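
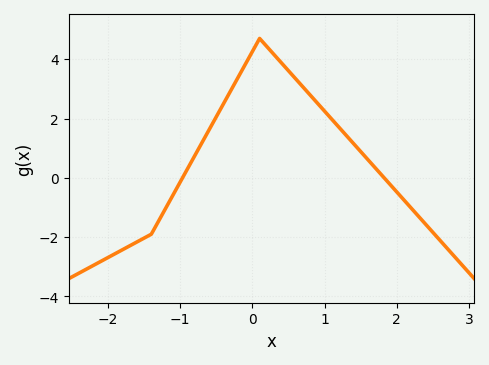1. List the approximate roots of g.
-1, 1.8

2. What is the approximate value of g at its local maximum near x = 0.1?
4.6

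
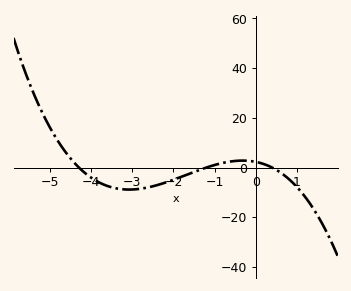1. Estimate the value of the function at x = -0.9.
2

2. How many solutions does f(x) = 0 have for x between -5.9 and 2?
3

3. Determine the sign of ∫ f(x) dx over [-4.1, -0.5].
negative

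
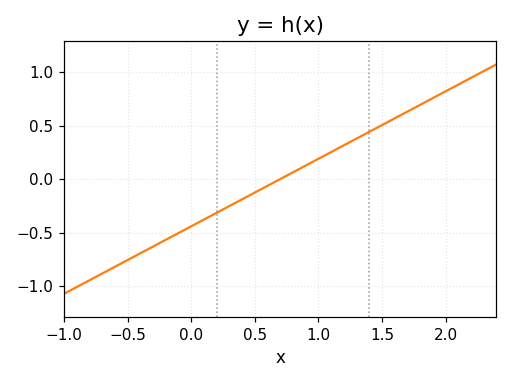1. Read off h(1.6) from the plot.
0.55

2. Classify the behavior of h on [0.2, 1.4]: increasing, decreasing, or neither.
increasing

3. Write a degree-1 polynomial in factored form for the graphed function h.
y = 0.63(x - 0.7)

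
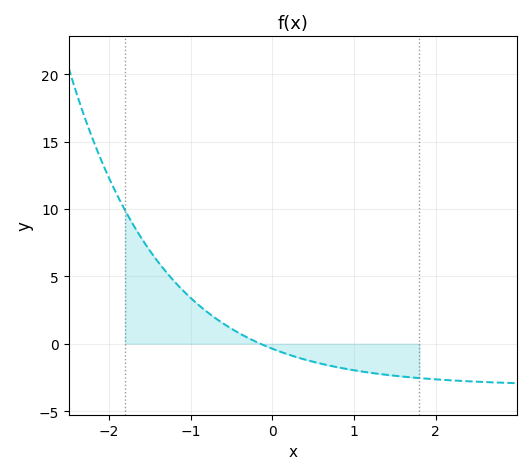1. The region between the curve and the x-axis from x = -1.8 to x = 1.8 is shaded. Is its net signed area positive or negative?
positive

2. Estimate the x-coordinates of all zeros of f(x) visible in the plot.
-0.1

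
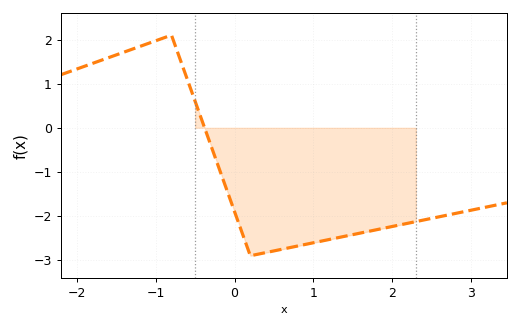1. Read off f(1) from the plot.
-2.61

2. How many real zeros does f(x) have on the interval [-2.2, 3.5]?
1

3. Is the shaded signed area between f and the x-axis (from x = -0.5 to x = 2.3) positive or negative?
negative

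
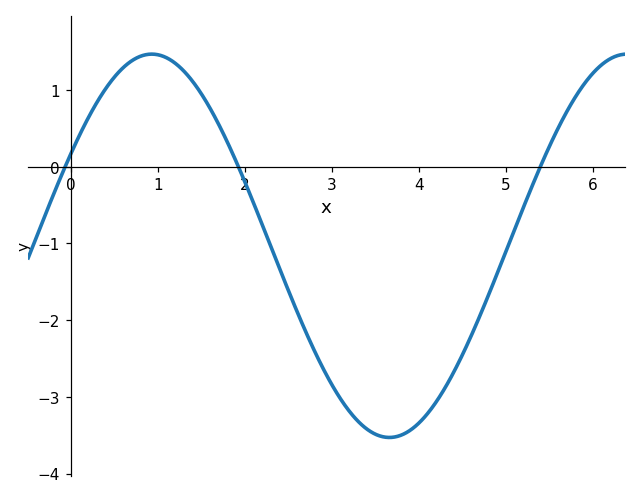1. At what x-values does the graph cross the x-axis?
-0.1, 1.9, 5.4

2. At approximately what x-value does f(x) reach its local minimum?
3.7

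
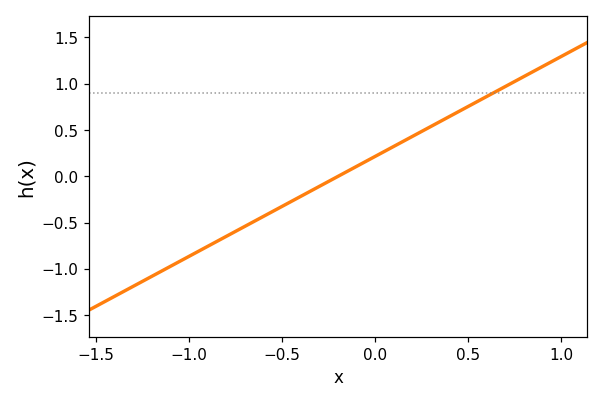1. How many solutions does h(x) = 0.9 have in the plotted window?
1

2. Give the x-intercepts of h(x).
-0.2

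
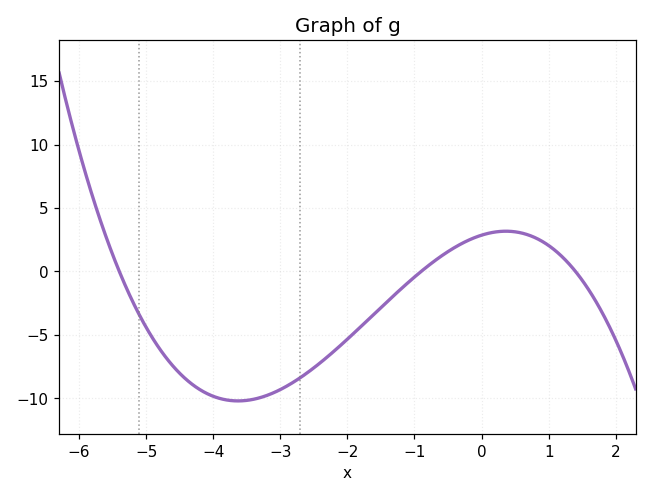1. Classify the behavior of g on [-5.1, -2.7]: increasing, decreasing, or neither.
neither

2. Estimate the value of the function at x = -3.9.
-10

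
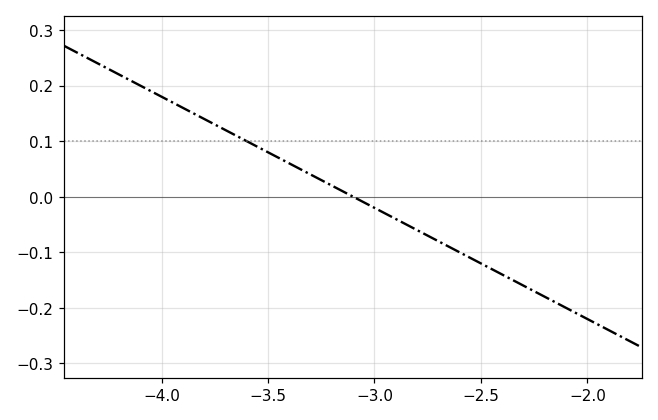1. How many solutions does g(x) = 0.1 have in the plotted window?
1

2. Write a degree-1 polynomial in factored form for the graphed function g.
y = -0.2(x + 3.1)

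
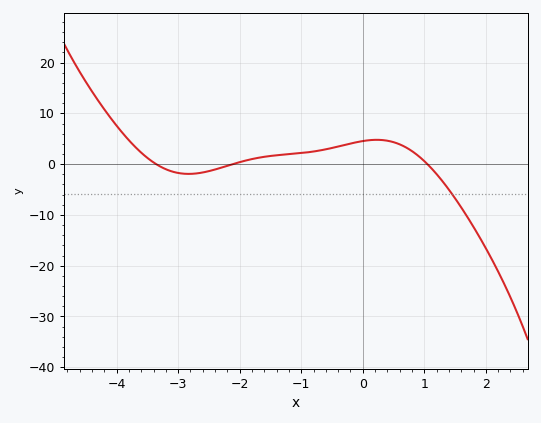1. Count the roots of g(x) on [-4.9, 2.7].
3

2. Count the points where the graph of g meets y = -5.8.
1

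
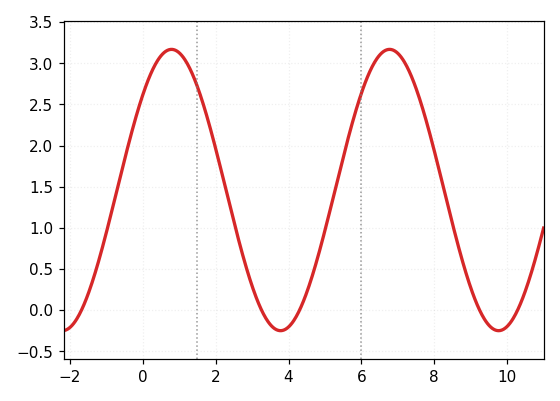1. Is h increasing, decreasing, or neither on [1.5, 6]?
neither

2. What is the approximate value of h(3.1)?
0.17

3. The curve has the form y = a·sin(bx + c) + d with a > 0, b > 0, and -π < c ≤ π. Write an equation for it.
y = 1.71sin(1.05x + 0.742) + 1.46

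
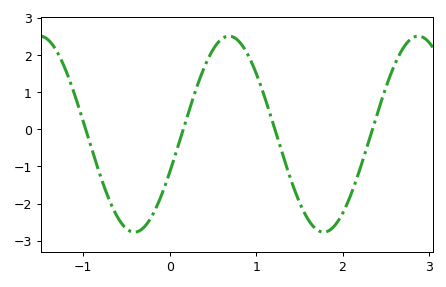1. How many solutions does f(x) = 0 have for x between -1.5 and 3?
4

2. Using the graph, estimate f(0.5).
2.1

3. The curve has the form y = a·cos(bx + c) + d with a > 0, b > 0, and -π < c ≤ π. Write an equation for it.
y = 2.64cos(2.9x - 2) - 0.13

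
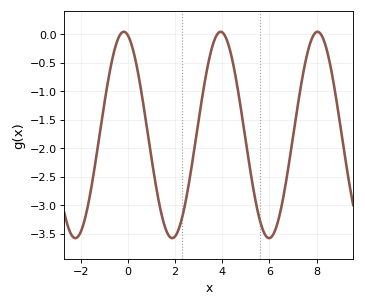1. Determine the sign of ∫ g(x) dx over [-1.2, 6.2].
negative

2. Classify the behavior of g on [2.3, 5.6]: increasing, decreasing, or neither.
neither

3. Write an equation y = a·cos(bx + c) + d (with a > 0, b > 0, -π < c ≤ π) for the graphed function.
y = 1.81cos(1.53x + 0.272) - 1.77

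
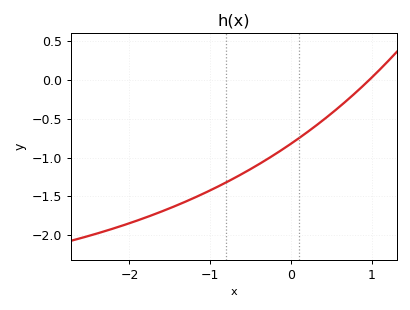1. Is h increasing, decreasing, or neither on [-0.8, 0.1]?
increasing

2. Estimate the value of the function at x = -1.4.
-1.6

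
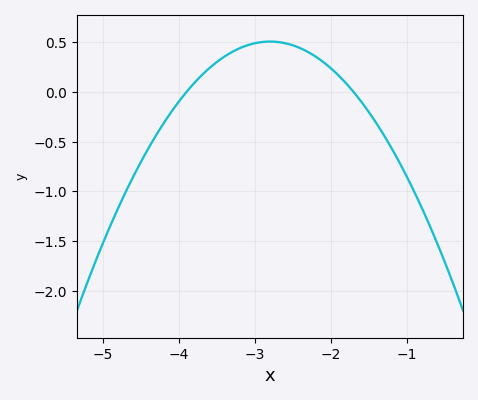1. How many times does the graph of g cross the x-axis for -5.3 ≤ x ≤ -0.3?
2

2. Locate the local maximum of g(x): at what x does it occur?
-2.8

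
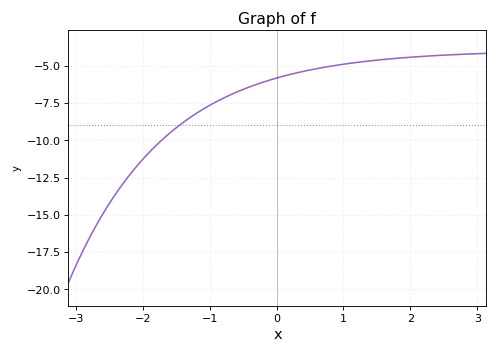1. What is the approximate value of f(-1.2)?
-8.2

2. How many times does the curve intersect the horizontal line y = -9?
1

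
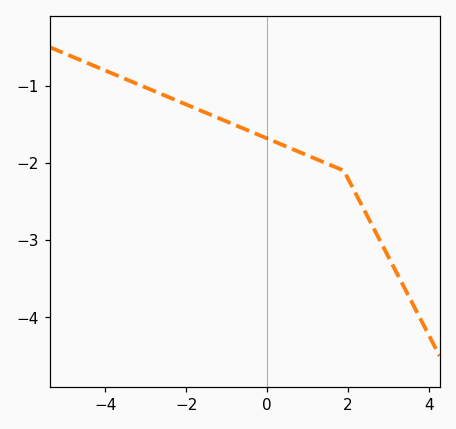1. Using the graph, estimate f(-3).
-1.02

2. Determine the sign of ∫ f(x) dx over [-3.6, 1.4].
negative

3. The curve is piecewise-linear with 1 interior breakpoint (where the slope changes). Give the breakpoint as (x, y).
(1.9, -2.1)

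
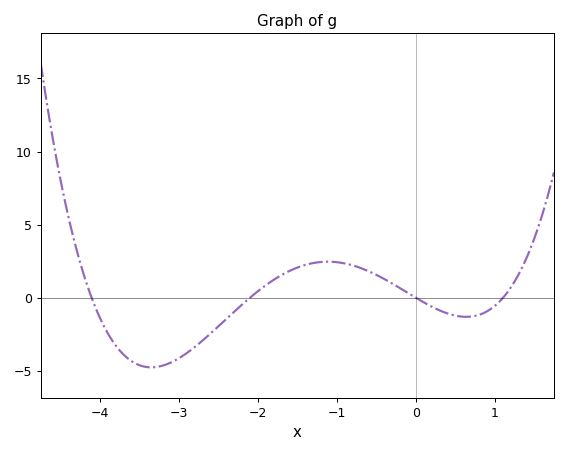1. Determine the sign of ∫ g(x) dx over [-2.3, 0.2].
positive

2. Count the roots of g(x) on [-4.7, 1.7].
4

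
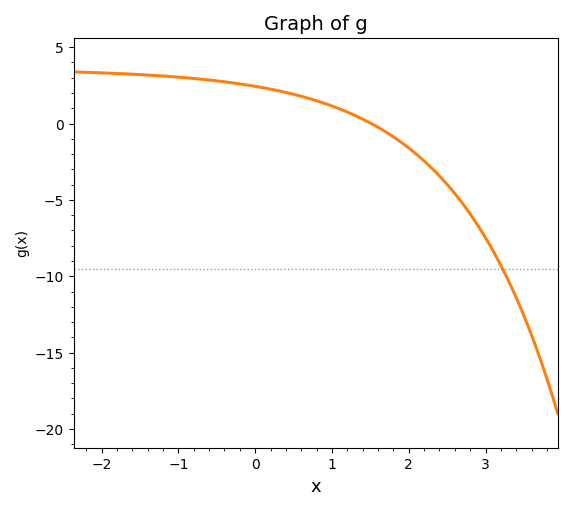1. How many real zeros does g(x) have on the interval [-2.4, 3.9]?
1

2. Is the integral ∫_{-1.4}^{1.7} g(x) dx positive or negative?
positive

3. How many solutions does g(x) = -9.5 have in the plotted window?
1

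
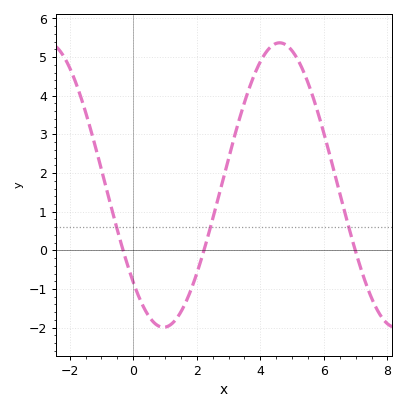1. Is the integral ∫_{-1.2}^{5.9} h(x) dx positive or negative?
positive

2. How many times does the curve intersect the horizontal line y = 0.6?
3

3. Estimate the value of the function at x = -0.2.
-0.325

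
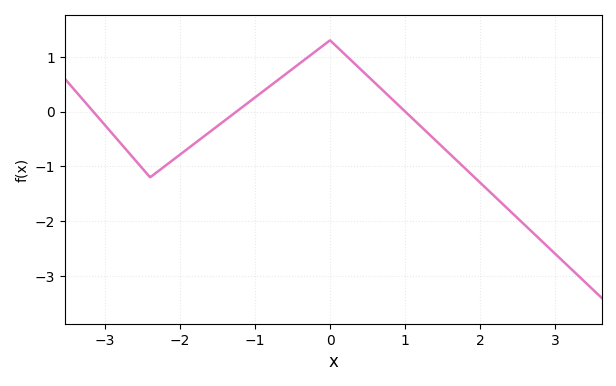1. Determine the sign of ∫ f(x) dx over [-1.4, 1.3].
positive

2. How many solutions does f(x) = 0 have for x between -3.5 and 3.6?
3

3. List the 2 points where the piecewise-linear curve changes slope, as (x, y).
(-2.4, -1.2); (0, 1.3)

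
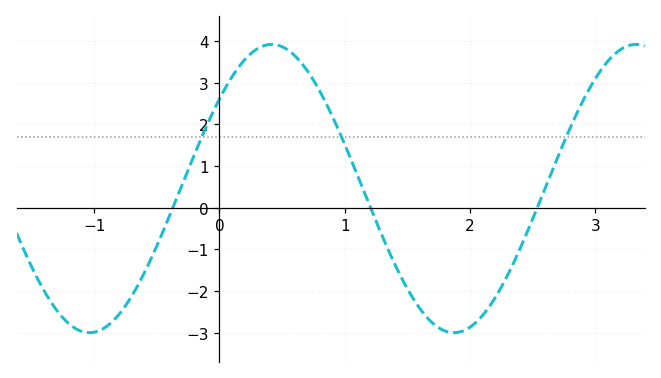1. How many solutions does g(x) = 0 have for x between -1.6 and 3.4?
3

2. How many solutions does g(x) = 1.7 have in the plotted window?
3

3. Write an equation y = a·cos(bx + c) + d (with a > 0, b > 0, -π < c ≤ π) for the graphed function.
y = 3.46cos(2.16x - 0.9) + 0.46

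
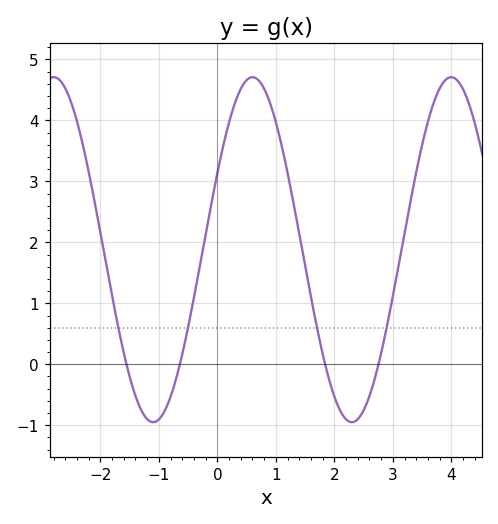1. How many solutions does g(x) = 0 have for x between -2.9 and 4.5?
4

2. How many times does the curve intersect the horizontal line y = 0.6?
4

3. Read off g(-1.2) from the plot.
-0.9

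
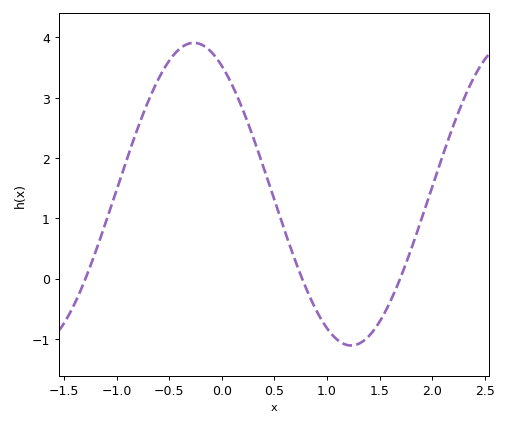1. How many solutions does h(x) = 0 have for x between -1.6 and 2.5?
3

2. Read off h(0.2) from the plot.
2.8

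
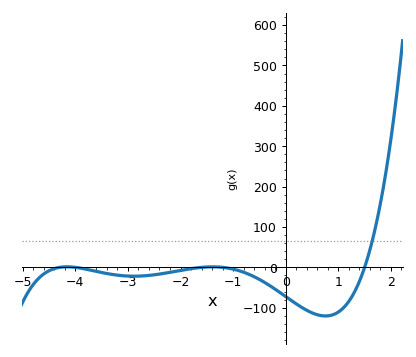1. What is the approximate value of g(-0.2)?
-50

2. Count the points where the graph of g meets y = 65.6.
1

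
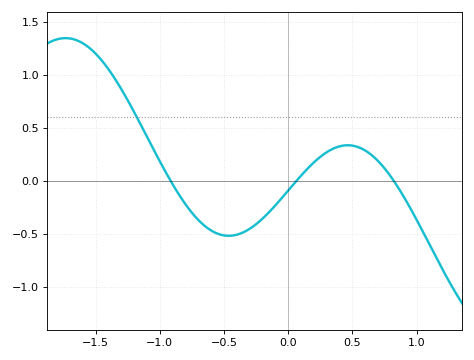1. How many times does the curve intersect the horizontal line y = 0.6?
1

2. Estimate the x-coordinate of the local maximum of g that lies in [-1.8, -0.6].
-1.75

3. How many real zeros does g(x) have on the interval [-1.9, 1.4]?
3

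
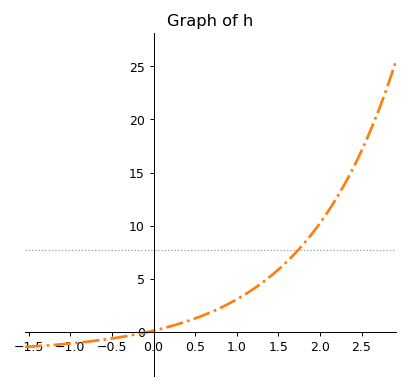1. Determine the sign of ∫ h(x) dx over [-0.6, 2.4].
positive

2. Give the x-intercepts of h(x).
-0.074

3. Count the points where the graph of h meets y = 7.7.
1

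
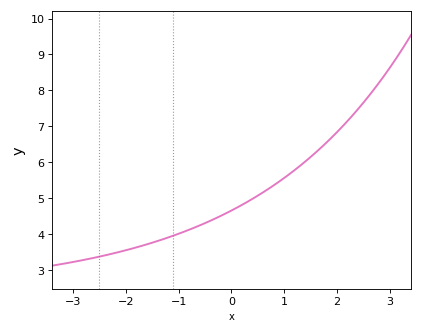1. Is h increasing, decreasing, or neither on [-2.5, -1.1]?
increasing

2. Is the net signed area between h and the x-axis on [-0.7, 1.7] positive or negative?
positive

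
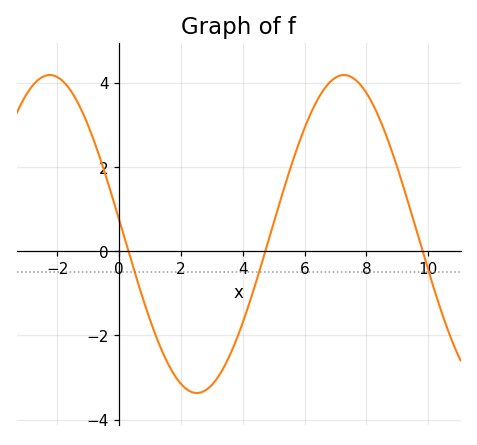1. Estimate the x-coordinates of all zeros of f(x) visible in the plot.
0.3, 4.73, 9.82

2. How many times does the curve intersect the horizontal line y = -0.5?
3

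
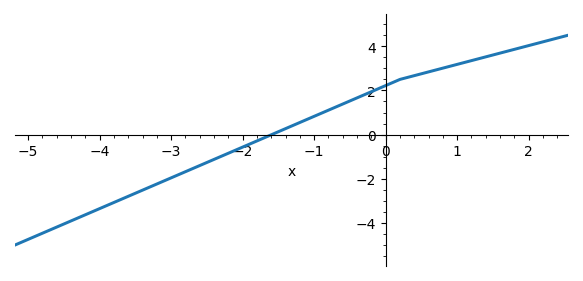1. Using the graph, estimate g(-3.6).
-2.8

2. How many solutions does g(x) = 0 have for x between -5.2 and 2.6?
1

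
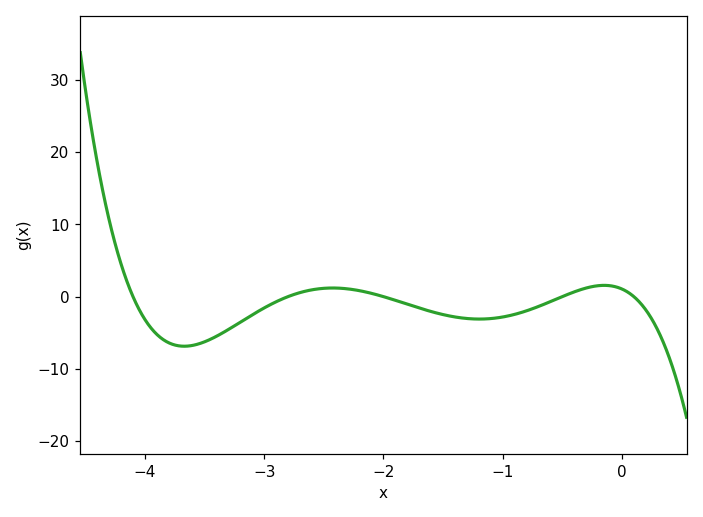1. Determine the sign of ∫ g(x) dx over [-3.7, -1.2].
negative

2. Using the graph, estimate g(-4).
-3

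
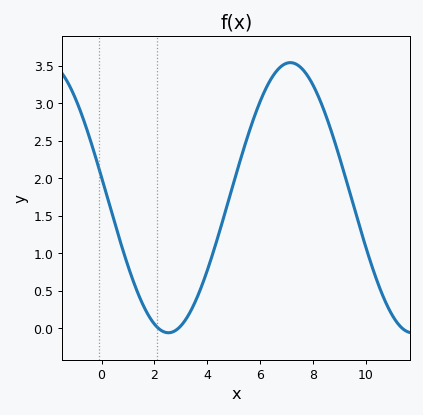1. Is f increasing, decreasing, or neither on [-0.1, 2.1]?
decreasing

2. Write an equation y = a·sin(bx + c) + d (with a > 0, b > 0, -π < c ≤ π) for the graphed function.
y = 1.8sin(0.68x + 2.99) + 1.74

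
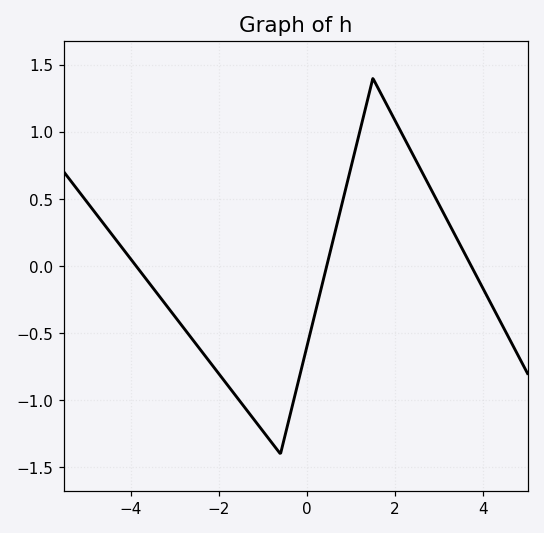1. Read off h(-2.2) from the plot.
-0.717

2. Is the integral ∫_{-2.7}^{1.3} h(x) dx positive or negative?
negative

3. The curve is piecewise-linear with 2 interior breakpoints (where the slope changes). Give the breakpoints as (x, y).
(-0.6, -1.4); (1.5, 1.4)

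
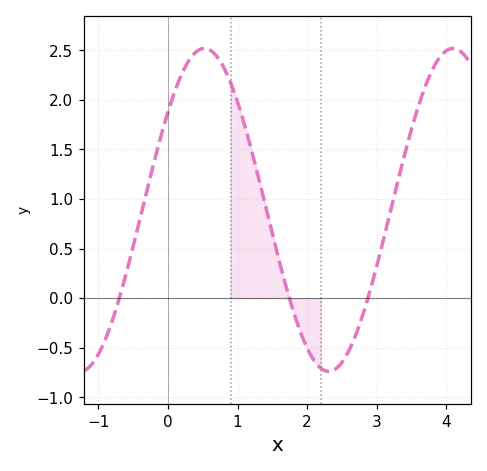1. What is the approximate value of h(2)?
-0.505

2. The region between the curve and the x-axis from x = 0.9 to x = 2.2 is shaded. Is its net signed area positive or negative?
positive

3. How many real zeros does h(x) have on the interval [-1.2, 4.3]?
3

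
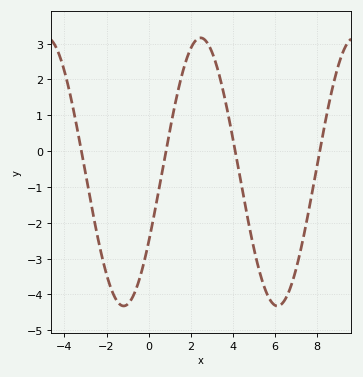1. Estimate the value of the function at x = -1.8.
-3.81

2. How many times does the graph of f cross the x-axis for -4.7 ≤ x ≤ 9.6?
4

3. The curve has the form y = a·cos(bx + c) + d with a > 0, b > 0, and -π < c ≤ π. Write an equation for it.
y = 3.74cos(0.86x - 2.12) - 0.58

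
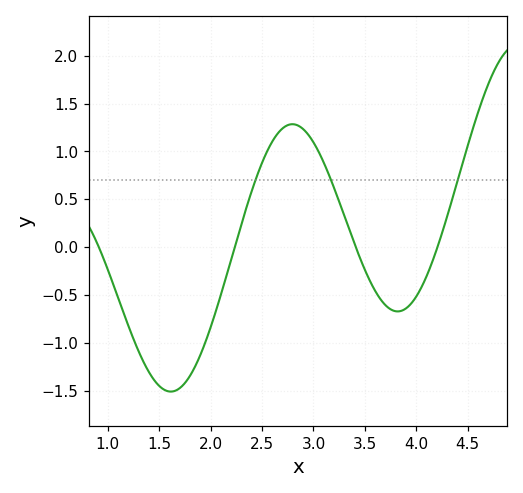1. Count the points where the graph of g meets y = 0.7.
3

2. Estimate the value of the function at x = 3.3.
0.327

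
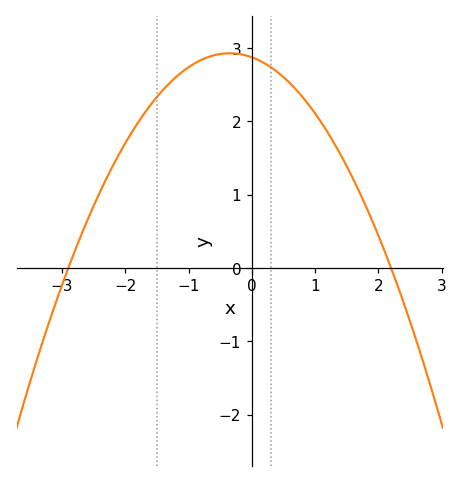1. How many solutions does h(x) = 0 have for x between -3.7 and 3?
2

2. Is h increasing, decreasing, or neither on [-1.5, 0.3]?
neither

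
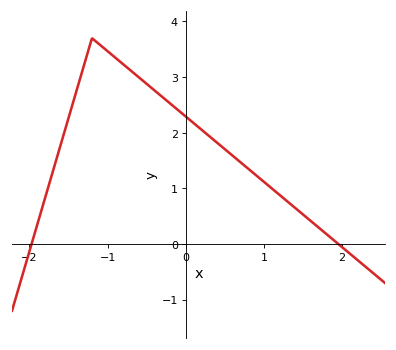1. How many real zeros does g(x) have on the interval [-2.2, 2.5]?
2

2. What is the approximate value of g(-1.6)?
1.78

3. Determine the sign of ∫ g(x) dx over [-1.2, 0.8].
positive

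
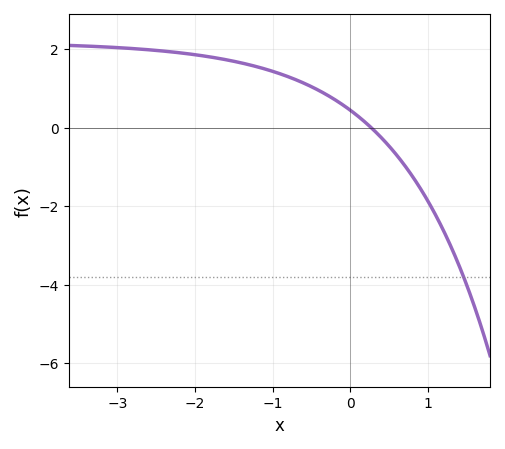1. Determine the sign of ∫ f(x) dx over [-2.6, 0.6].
positive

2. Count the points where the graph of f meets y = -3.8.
1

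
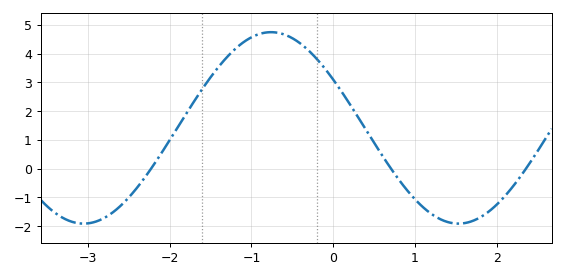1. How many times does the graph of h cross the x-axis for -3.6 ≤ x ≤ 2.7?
3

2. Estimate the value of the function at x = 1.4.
-1.86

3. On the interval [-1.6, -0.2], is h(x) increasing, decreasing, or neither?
neither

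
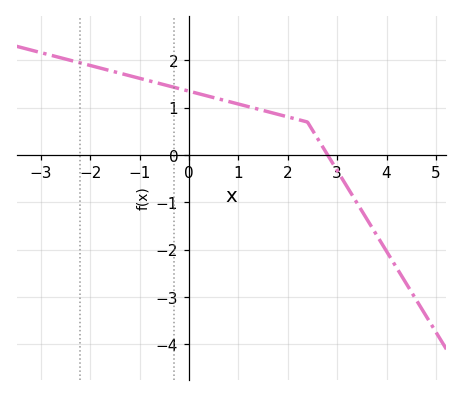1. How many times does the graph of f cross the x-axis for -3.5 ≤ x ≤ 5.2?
1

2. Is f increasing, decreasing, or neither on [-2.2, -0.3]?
decreasing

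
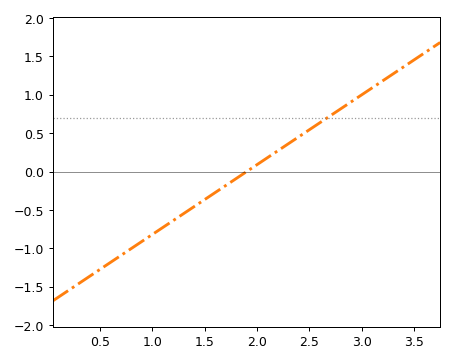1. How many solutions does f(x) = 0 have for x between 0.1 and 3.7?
1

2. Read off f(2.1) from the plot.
0.2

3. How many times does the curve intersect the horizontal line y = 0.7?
1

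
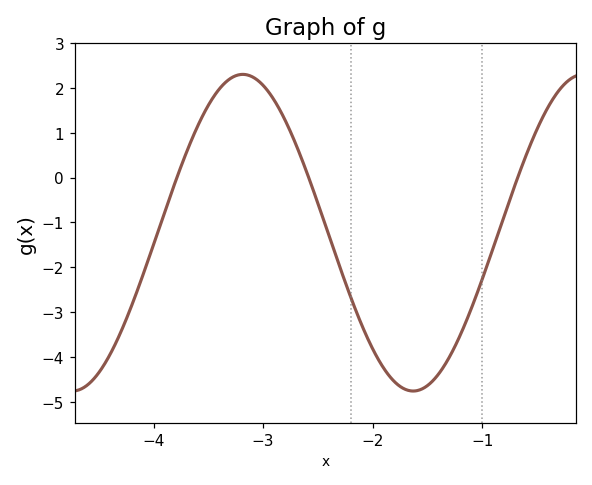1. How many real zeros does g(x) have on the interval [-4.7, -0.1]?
3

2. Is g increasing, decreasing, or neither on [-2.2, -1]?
neither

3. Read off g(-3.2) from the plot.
2.3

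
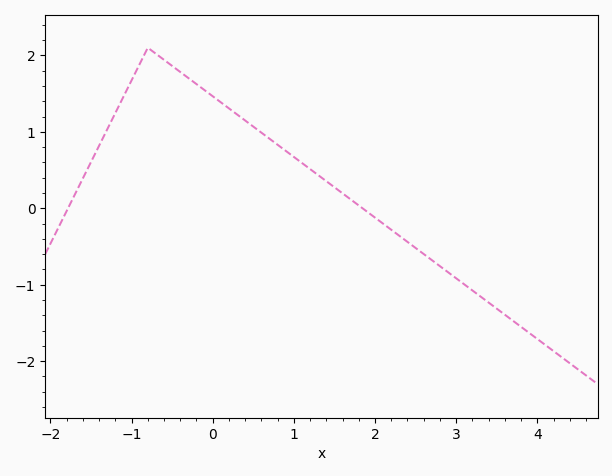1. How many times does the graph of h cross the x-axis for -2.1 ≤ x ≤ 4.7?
2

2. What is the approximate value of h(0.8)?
0.83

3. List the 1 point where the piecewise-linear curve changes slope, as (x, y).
(-0.8, 2.1)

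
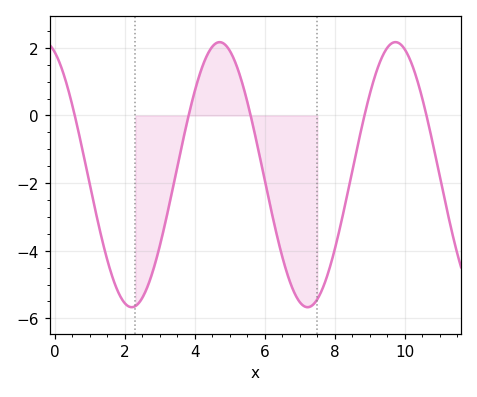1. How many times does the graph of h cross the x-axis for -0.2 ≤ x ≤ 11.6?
5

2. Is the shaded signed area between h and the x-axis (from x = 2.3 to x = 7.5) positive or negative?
negative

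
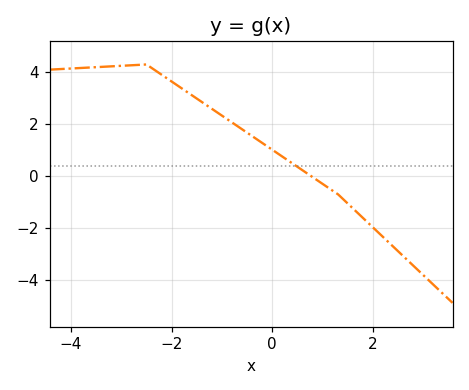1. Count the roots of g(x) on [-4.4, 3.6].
1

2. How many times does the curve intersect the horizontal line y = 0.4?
1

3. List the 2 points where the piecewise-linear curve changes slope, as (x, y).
(-2.5, 4.3); (1.3, -0.7)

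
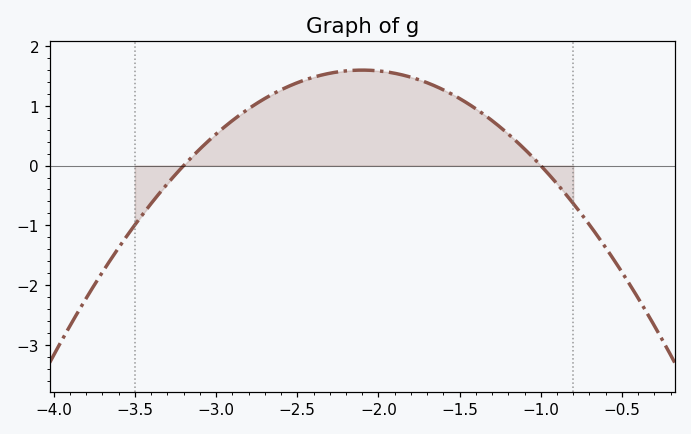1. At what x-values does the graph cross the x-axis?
-3.2, -1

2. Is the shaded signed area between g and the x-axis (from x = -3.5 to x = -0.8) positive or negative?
positive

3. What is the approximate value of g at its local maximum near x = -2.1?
1.6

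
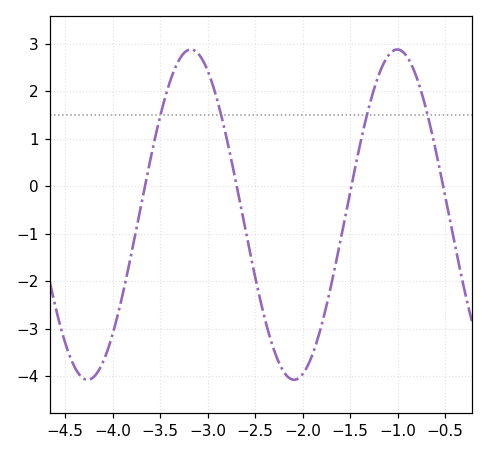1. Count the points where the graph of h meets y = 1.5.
4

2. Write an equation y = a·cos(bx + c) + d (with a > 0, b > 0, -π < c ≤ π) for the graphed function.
y = 3.48cos(2.89x + 2.9) - 0.6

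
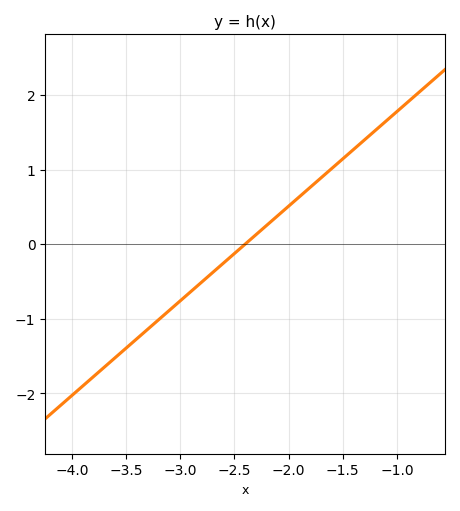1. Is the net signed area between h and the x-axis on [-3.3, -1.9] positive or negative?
negative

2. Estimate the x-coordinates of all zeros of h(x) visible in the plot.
-2.4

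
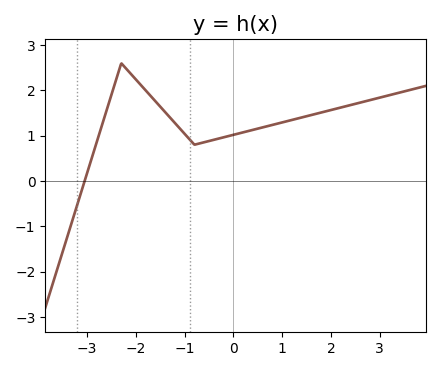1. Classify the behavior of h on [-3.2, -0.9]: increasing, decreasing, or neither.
neither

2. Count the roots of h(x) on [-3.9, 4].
1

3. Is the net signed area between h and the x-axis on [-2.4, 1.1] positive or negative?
positive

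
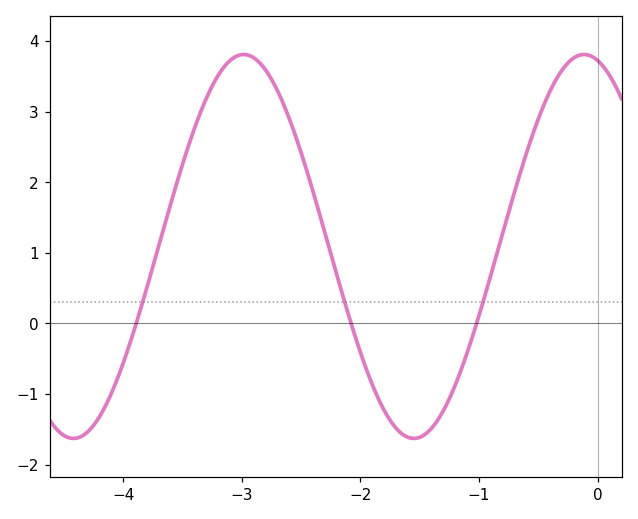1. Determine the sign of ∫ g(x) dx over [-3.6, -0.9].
positive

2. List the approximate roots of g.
-3.89, -2.08, -1.02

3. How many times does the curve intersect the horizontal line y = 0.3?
3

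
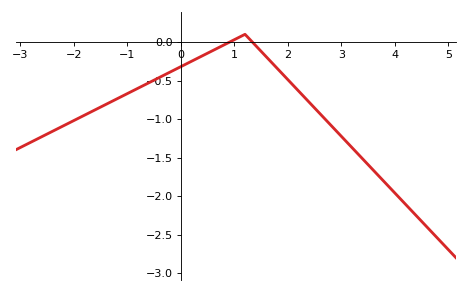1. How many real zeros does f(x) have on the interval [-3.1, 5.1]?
2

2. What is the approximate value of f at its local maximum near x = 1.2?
0.1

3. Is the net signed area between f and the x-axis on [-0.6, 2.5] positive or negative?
negative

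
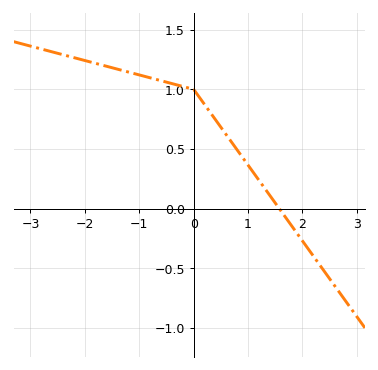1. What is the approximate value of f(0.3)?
0.8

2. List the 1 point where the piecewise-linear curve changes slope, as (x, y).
(0, 1)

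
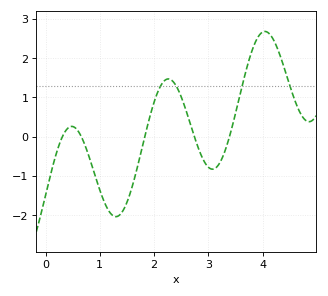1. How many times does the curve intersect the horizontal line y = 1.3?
4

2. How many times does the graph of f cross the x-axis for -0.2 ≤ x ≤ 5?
5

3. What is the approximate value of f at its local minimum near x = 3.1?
-0.8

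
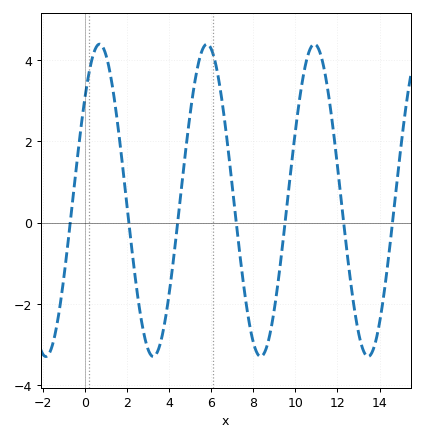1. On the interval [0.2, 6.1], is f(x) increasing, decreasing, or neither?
neither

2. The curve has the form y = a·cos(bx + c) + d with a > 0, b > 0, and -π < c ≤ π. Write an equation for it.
y = 3.84cos(1.2x - 0.84) + 0.55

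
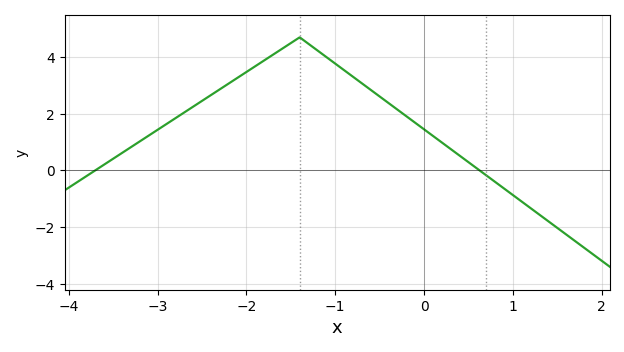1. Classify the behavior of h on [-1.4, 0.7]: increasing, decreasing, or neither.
decreasing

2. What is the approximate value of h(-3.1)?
1.23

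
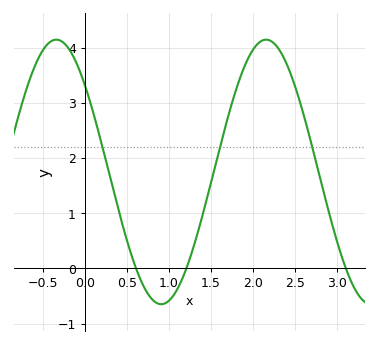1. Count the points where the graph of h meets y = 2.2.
3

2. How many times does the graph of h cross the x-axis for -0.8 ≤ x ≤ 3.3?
3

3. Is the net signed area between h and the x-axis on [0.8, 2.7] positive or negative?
positive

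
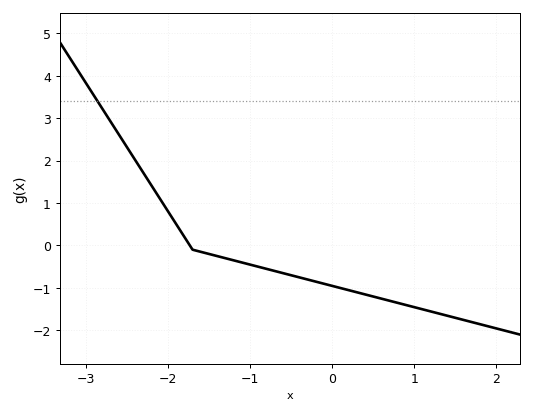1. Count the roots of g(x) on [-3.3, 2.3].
1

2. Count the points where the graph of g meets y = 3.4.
1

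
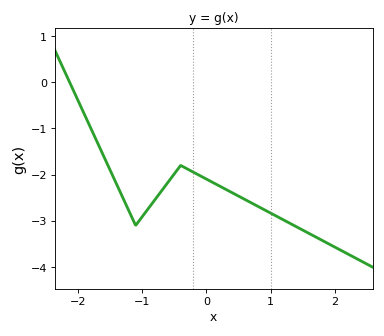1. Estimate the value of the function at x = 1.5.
-3.2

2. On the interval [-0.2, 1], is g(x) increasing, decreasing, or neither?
decreasing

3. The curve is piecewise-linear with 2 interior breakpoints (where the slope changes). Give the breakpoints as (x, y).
(-1.1, -3.1); (-0.4, -1.8)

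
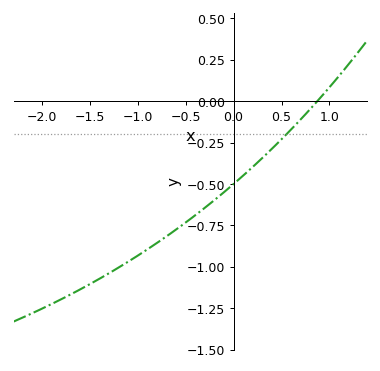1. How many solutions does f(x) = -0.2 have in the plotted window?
1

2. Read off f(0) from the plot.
-0.5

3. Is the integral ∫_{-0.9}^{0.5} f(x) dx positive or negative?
negative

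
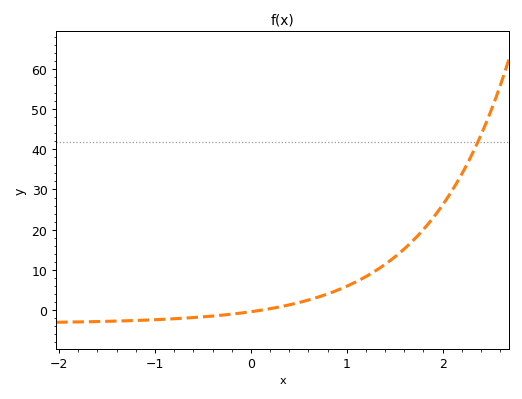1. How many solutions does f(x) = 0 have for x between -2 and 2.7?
1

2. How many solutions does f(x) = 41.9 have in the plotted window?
1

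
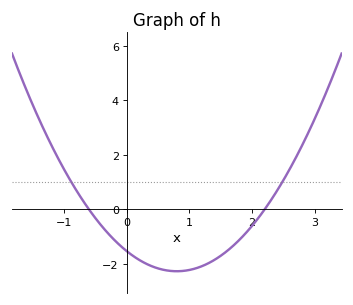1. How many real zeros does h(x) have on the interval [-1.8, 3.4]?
2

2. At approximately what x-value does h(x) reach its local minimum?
0.8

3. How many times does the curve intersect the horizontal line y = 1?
2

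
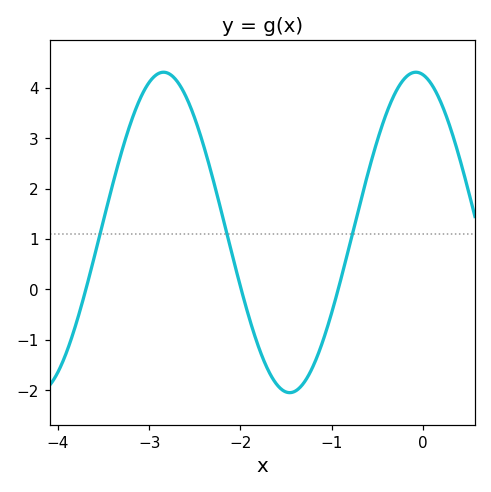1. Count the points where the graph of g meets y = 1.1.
3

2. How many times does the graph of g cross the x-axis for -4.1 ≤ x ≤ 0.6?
3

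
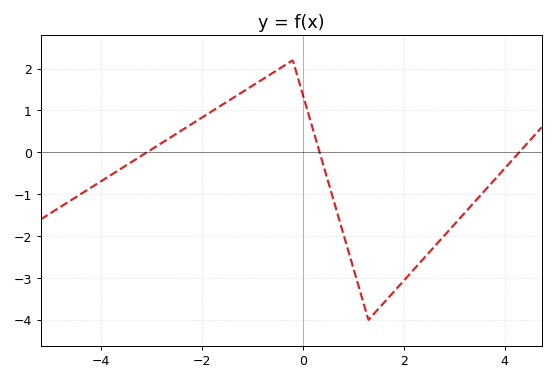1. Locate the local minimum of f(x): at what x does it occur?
1.3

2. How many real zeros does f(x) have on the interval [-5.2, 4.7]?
3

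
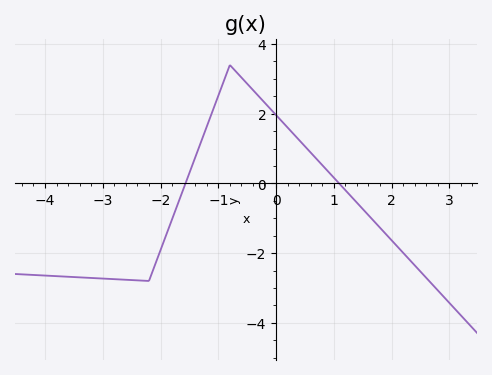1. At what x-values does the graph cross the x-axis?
-1.6, 1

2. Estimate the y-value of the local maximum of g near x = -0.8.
3.4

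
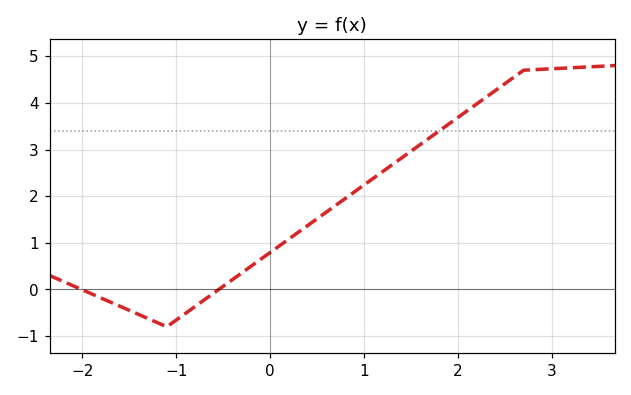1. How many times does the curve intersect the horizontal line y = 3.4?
1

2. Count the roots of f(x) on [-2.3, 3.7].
2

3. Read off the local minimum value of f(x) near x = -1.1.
-0.8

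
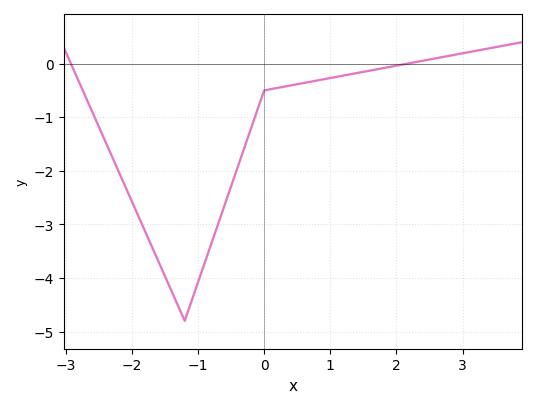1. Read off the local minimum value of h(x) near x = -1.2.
-4.79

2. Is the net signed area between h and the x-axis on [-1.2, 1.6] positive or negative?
negative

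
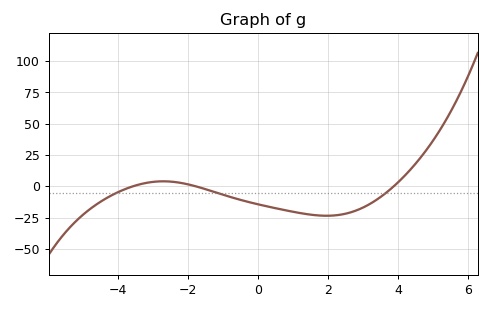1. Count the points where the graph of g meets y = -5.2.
3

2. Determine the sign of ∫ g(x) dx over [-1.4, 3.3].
negative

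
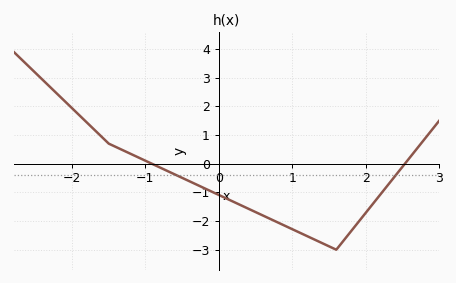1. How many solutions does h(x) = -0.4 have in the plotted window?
2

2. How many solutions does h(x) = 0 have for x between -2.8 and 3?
2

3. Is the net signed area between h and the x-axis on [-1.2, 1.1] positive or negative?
negative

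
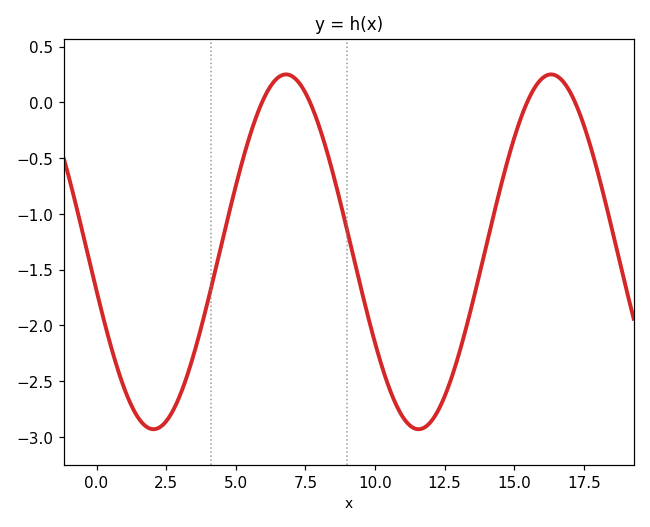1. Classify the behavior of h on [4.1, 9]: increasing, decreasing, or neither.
neither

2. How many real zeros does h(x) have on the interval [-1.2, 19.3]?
4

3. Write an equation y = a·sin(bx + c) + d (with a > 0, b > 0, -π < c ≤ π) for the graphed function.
y = 1.59sin(0.66x - 2.92) - 1.34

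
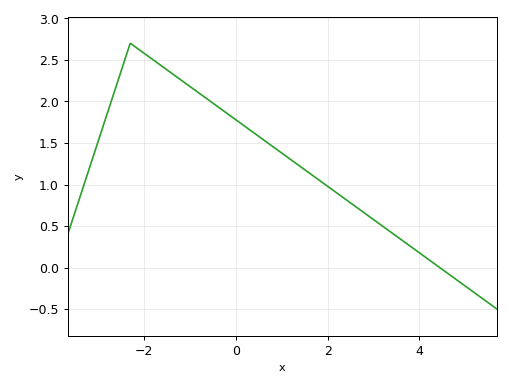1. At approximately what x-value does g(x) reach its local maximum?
-2.4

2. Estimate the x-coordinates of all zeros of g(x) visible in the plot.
4.4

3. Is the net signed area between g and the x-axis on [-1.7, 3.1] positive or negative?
positive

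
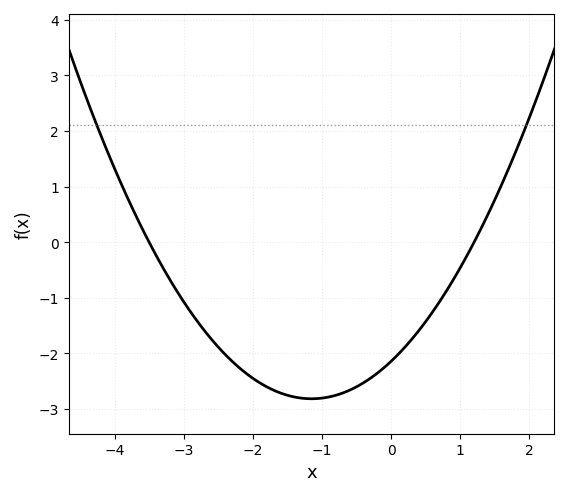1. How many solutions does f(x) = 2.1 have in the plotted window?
2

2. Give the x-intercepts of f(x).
-3.5, 1.2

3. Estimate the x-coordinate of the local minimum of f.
-1.15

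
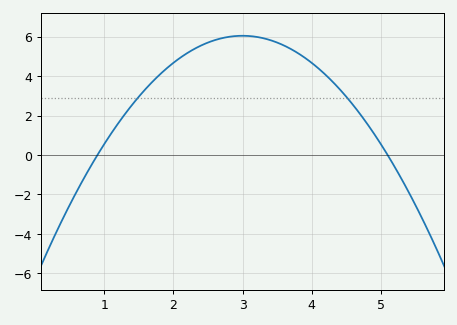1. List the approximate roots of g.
0.9, 5.1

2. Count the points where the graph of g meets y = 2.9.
2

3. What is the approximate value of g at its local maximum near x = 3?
6.04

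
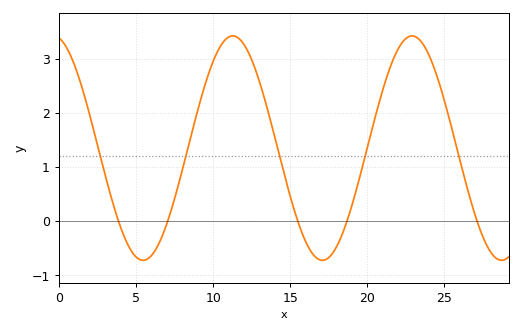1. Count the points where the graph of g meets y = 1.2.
5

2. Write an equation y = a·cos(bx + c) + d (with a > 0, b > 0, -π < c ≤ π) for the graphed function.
y = 2.07cos(0.54x + 0.2) + 1.35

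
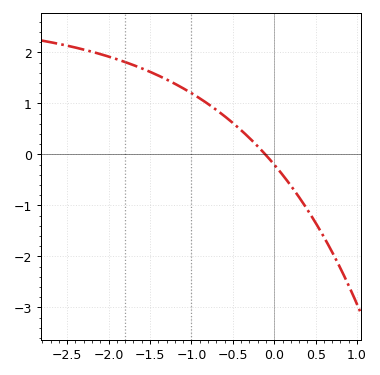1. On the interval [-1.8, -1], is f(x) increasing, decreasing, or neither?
decreasing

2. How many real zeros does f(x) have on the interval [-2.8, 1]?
1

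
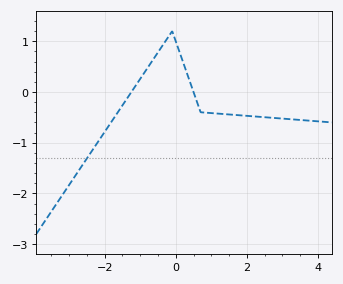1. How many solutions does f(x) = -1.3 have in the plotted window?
1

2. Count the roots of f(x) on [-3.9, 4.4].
2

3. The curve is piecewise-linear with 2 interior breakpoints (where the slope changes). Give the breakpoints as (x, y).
(-0.1, 1.2); (0.7, -0.4)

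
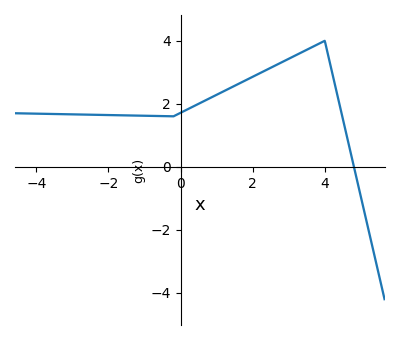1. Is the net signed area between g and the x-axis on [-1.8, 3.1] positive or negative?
positive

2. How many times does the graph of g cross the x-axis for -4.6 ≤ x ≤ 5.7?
1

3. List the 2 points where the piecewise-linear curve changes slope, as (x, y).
(-0.2, 1.6); (4, 4)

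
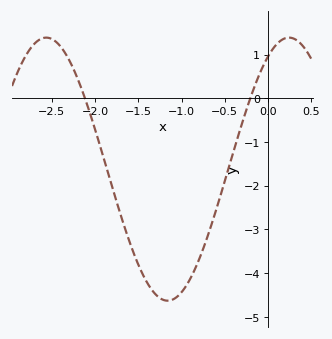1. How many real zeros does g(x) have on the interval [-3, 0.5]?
2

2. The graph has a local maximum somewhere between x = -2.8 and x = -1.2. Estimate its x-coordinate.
-2.56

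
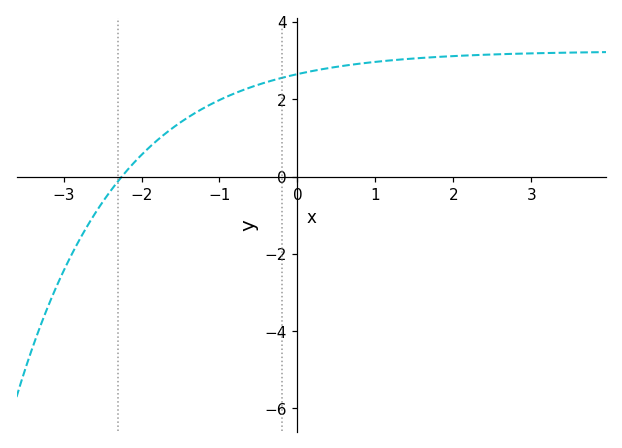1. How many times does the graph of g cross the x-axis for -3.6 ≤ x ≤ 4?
1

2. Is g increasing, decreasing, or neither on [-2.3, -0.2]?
increasing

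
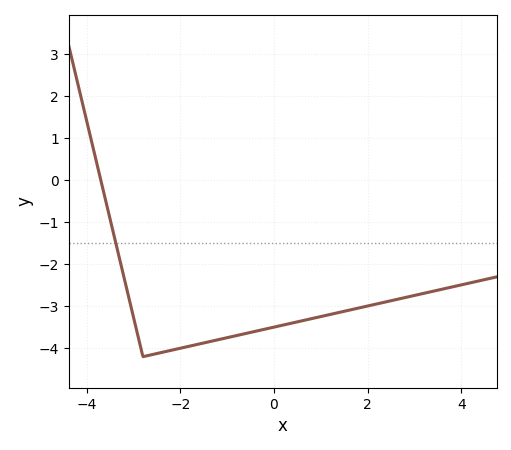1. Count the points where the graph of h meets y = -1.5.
1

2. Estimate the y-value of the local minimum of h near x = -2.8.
-4.2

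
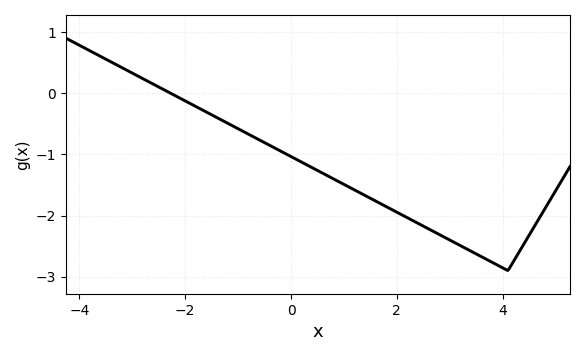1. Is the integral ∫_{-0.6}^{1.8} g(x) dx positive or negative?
negative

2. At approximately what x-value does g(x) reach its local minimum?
4.1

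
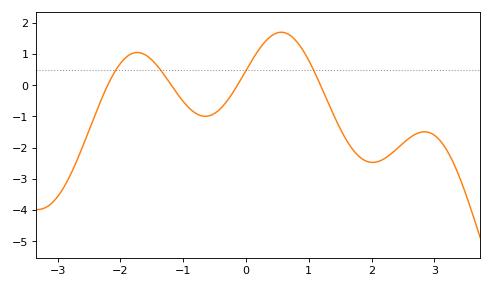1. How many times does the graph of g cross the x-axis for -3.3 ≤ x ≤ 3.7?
4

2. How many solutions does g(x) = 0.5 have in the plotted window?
4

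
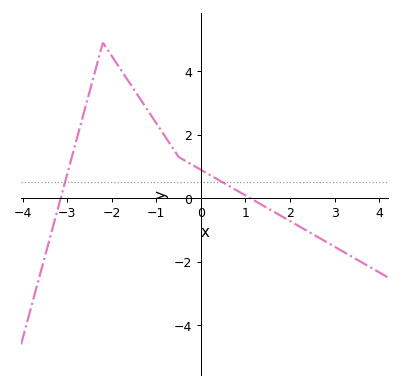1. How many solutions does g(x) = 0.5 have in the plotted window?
2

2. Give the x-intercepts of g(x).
-3.15, 1.11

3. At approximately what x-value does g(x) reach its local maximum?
-2.2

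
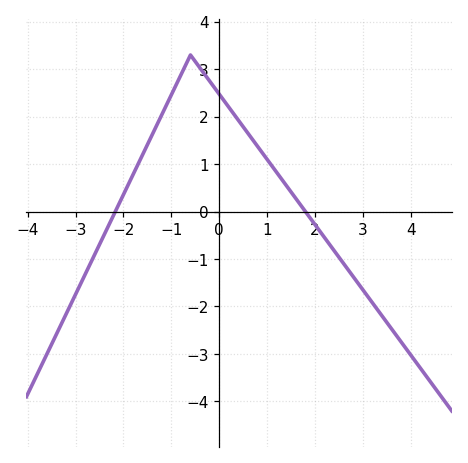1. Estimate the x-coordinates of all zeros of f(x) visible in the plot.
-2.2, 1.8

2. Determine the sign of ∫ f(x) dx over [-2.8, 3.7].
positive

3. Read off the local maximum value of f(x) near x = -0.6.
3.3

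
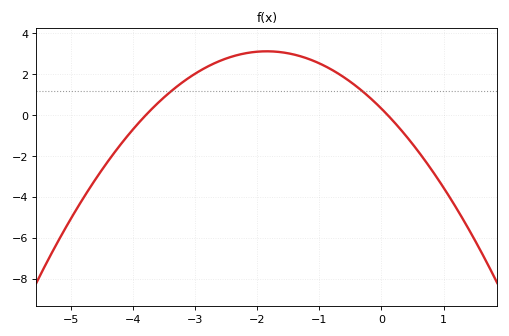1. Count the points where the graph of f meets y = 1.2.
2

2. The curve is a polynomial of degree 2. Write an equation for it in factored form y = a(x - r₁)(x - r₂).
y = -0.82(x + 3.8)(x - 0.1)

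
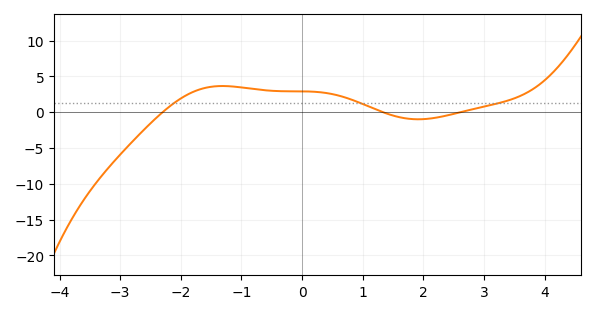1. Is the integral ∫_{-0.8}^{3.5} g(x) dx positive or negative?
positive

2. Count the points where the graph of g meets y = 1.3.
3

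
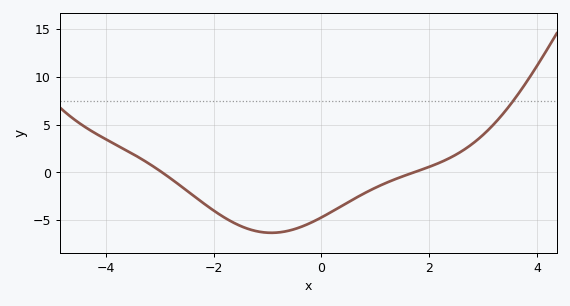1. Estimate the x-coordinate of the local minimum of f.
-1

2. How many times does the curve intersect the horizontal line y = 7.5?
1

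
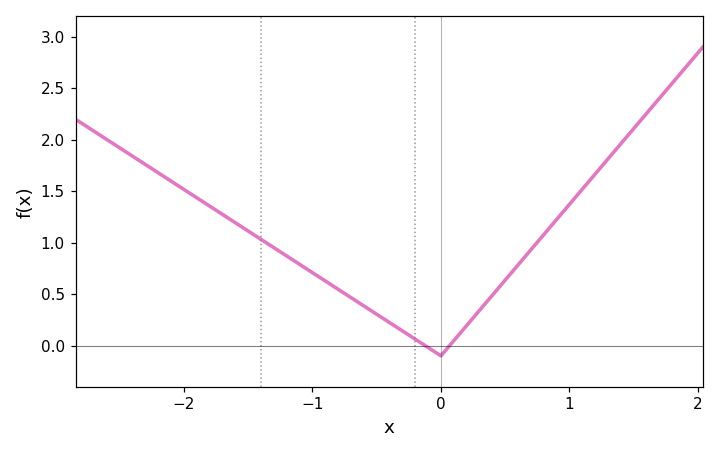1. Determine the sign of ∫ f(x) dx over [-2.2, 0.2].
positive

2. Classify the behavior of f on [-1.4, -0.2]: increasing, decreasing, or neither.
decreasing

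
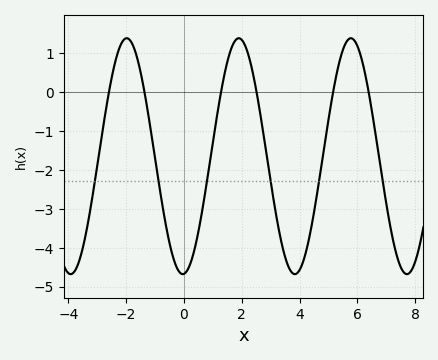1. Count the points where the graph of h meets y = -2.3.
6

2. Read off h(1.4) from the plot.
0.451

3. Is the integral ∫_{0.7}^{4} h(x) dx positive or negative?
negative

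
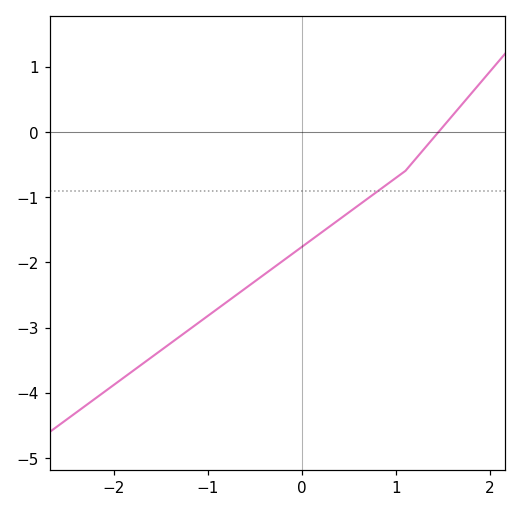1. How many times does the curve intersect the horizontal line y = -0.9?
1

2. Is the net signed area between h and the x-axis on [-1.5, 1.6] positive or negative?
negative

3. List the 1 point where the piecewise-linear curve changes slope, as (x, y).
(1.1, -0.6)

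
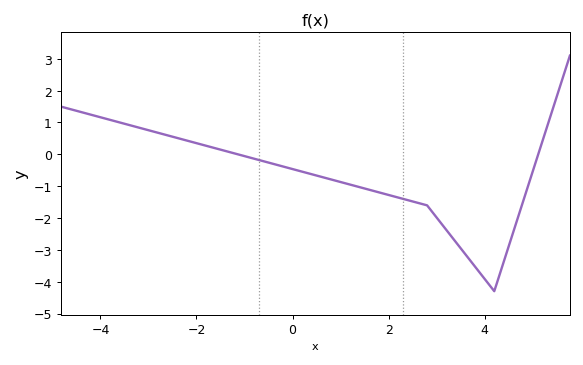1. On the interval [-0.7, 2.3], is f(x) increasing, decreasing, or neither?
decreasing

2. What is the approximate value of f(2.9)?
-1.8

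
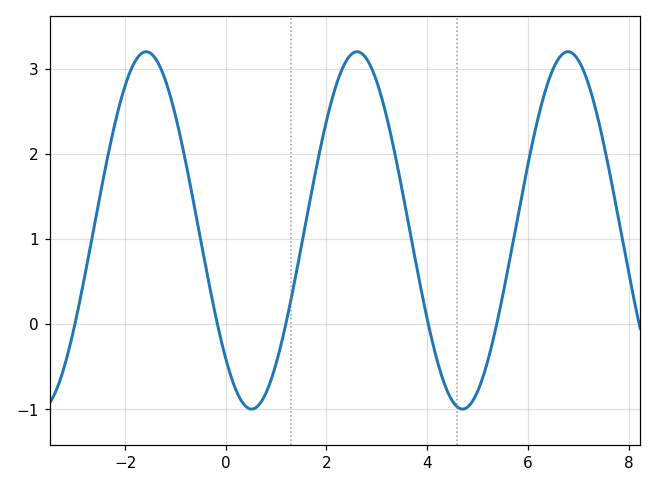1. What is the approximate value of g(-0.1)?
-0.174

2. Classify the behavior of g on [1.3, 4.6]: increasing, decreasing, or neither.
neither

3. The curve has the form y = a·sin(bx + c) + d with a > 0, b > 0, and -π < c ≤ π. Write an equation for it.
y = 2.1sin(1.5x - 2.34) + 1.1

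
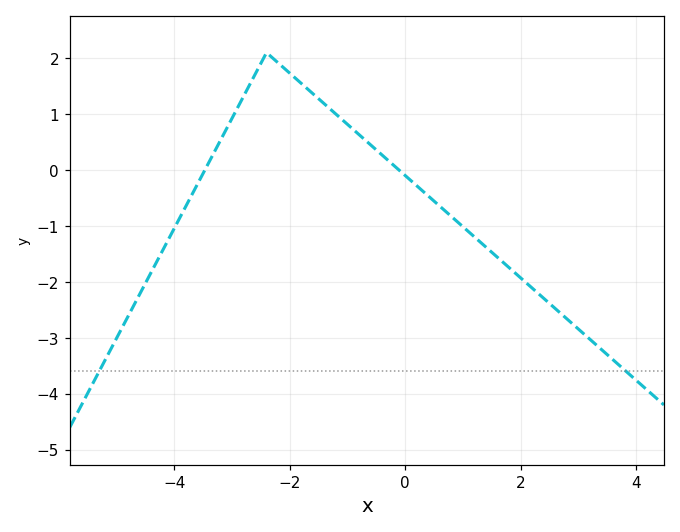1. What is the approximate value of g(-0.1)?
0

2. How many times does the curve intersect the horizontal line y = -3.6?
2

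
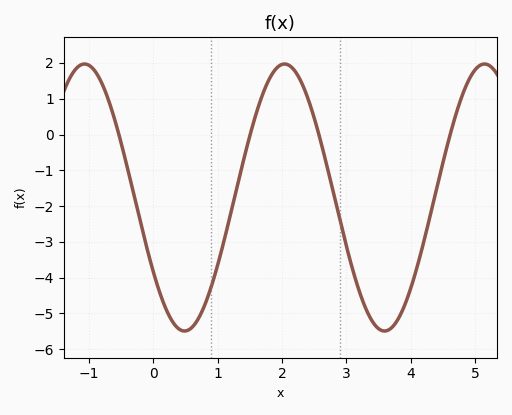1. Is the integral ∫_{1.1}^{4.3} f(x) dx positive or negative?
negative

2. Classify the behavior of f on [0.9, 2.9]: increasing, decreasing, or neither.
neither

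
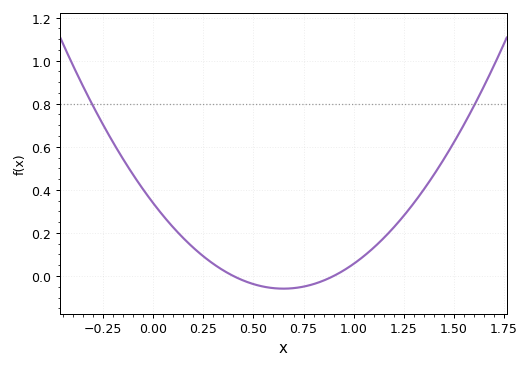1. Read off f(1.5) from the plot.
0.62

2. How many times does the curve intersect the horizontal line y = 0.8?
2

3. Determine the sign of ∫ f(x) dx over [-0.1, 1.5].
positive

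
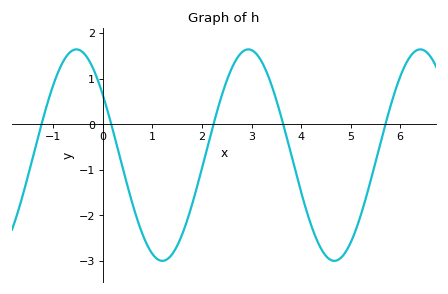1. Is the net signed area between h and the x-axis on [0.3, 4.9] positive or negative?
negative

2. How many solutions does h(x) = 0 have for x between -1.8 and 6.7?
5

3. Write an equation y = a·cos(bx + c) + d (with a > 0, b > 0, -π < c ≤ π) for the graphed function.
y = 2.32cos(1.81x + 0.97) - 0.68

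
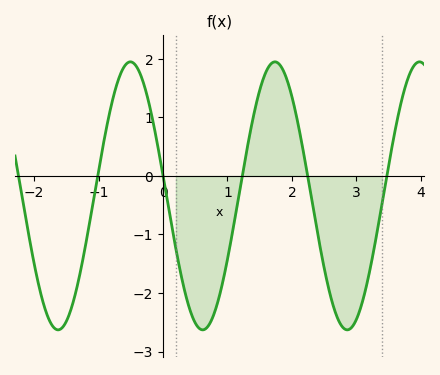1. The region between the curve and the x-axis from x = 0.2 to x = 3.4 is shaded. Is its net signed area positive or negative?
negative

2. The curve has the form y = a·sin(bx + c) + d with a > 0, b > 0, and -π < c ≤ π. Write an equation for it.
y = 2.29sin(2.8x + 3) - 0.34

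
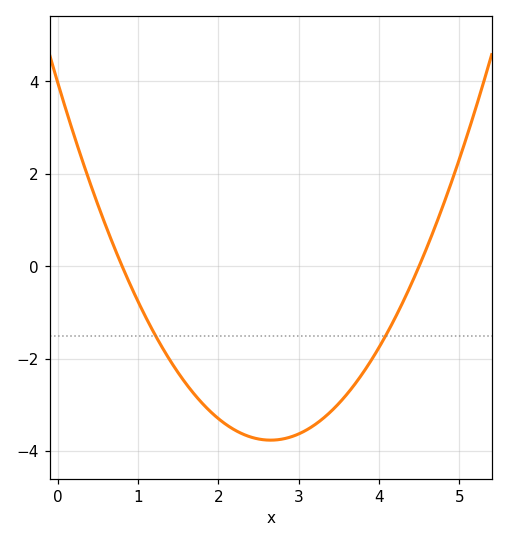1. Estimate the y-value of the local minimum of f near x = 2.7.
-3.8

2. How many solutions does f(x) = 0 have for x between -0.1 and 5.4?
2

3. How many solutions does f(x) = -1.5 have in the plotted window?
2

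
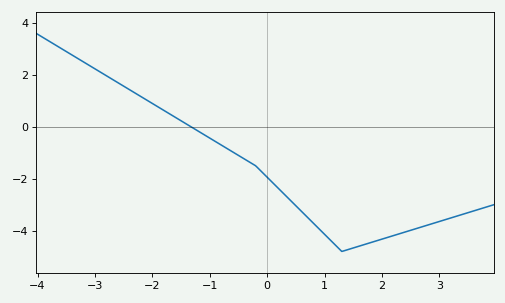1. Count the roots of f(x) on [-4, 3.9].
1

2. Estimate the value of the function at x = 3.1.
-3.6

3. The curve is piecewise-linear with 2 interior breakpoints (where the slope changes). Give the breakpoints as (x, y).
(-0.2, -1.5); (1.3, -4.8)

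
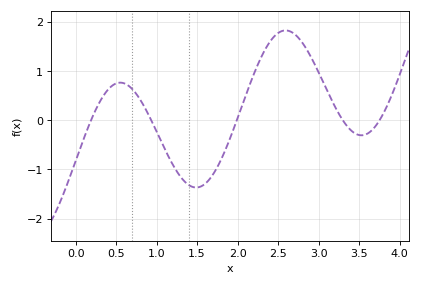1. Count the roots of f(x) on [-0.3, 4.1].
5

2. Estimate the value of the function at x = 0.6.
0.7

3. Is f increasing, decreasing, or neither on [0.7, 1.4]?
decreasing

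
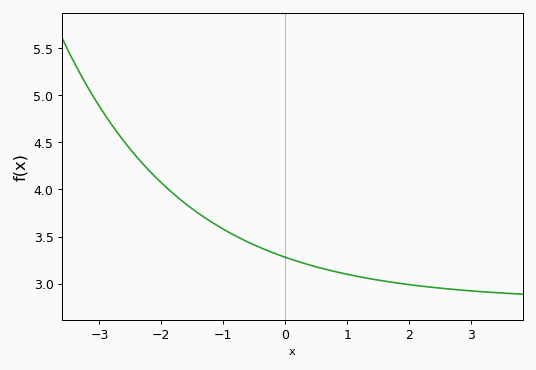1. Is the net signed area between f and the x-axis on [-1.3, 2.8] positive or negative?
positive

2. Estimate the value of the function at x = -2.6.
4.5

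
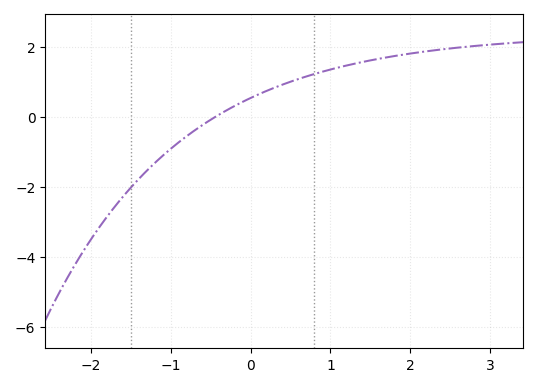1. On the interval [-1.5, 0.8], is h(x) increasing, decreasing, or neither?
increasing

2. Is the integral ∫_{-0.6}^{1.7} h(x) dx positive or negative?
positive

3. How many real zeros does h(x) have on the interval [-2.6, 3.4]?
1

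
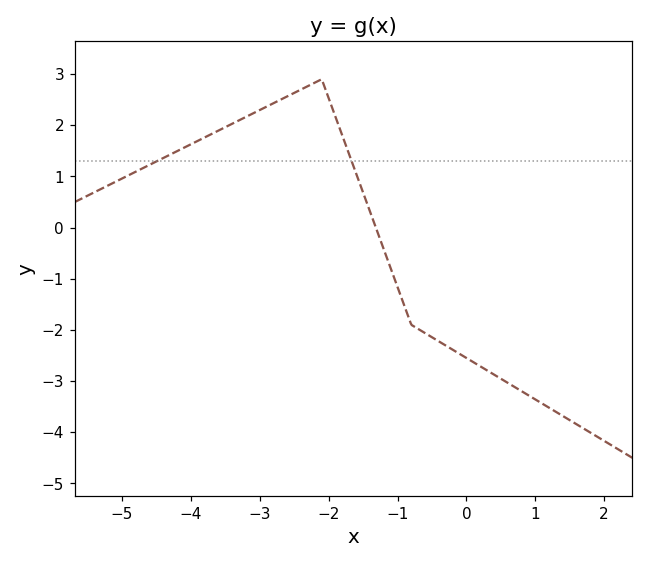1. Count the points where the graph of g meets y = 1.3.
2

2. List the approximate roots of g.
-1.4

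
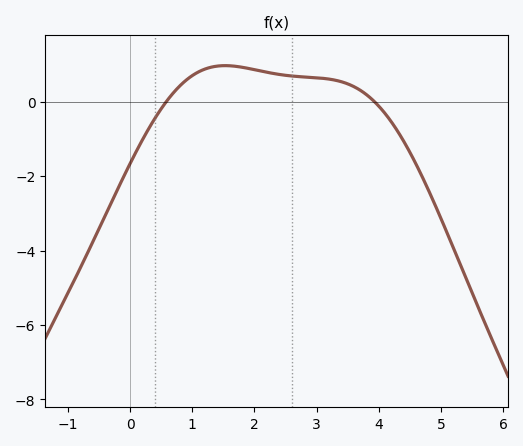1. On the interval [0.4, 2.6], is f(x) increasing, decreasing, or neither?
neither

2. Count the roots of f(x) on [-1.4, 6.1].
2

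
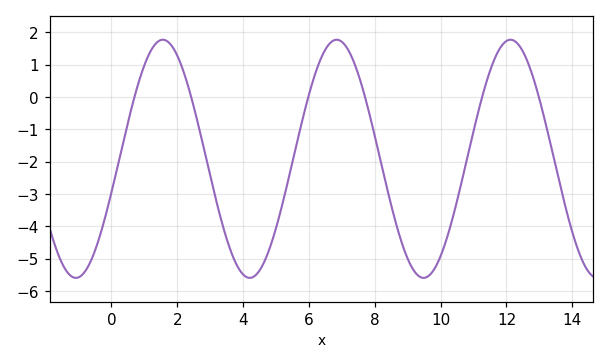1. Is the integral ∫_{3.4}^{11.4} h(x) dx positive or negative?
negative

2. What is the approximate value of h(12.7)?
0.936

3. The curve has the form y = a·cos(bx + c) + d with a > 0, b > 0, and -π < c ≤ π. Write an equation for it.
y = 3.68cos(1.19x - 1.86) - 1.91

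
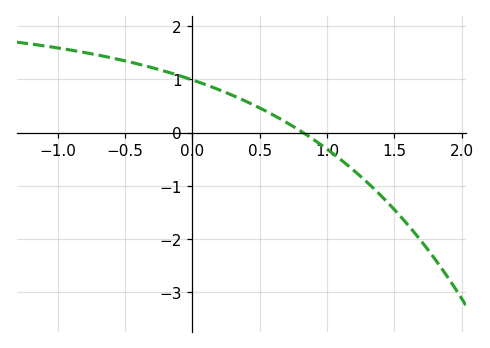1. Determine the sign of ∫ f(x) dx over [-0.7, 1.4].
positive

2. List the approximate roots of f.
0.8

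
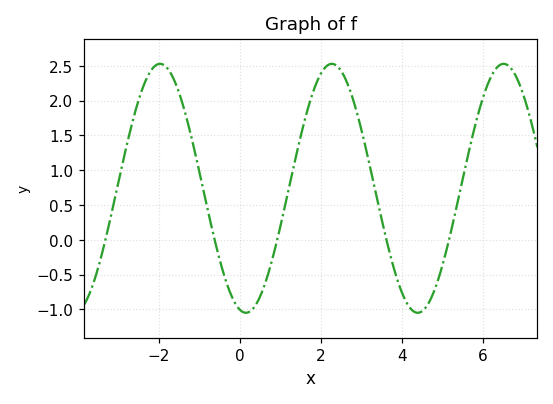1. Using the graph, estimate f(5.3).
0.35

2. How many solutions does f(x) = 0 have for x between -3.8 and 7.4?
5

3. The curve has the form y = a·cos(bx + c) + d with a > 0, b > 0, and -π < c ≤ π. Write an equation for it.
y = 1.79cos(1.5x + 2.9) + 0.74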